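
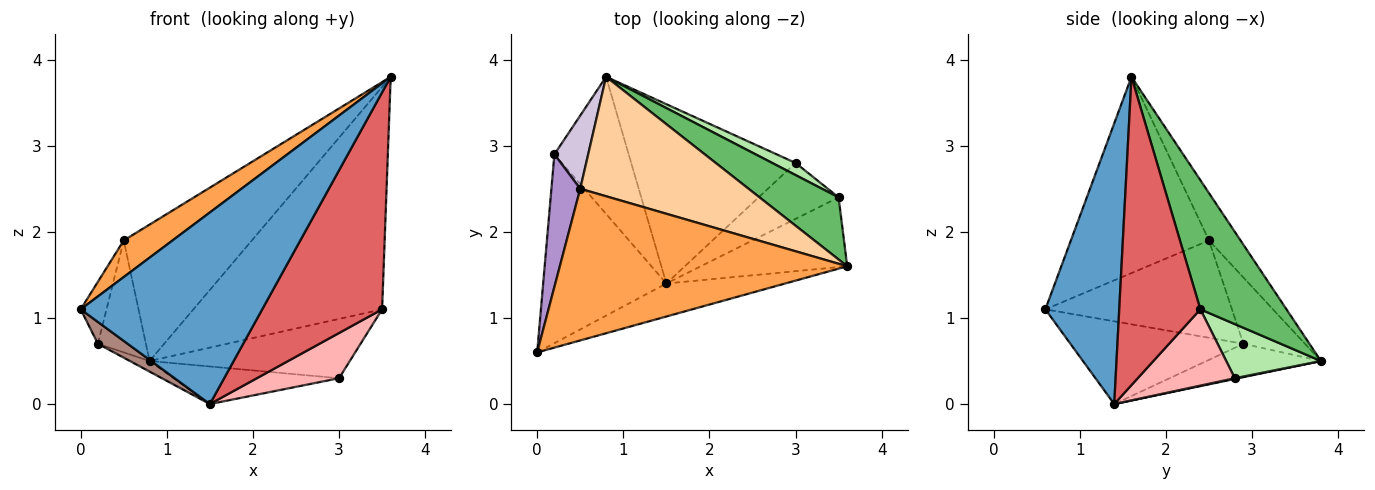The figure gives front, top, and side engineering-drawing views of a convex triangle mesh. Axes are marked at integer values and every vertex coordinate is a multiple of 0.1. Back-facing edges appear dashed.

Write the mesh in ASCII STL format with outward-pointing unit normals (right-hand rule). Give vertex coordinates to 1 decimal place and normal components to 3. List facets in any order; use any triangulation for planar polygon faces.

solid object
 facet normal 0.372 -0.915 -0.158
  outer loop
   vertex 1.5 1.4 0.0
   vertex 3.6 1.6 3.8
   vertex 0.0 0.6 1.1
  endloop
 endfacet
 facet normal 0.004 0.205 -0.979
  outer loop
   vertex 3.0 2.8 0.3
   vertex 1.5 1.4 0.0
   vertex 0.8 3.8 0.5
  endloop
 endfacet
 facet normal -0.553 -0.195 0.810
  outer loop
   vertex 0.5 2.5 1.9
   vertex 0.0 0.6 1.1
   vertex 3.6 1.6 3.8
  endloop
 endfacet
 facet normal -0.182 0.740 0.648
  outer loop
   vertex 0.5 2.5 1.9
   vertex 3.6 1.6 3.8
   vertex 0.8 3.8 0.5
  endloop
 endfacet
 facet normal 0.402 0.882 0.246
  outer loop
   vertex 3.5 2.4 1.1
   vertex 0.8 3.8 0.5
   vertex 3.6 1.6 3.8
  endloop
 endfacet
 facet normal 0.421 0.889 0.182
  outer loop
   vertex 3.5 2.4 1.1
   vertex 3.0 2.8 0.3
   vertex 0.8 3.8 0.5
  endloop
 endfacet
 facet normal 0.542 -0.800 -0.257
  outer loop
   vertex 3.5 2.4 1.1
   vertex 3.6 1.6 3.8
   vertex 1.5 1.4 0.0
  endloop
 endfacet
 facet normal 0.596 -0.505 -0.625
  outer loop
   vertex 3.5 2.4 1.1
   vertex 1.5 1.4 0.0
   vertex 3.0 2.8 0.3
  endloop
 endfacet
 facet normal -0.950 0.132 0.281
  outer loop
   vertex 0.2 2.9 0.7
   vertex 0.0 0.6 1.1
   vertex 0.5 2.5 1.9
  endloop
 endfacet
 facet normal -0.732 0.571 0.373
  outer loop
   vertex 0.2 2.9 0.7
   vertex 0.5 2.5 1.9
   vertex 0.8 3.8 0.5
  endloop
 endfacet
 facet normal -0.555 -0.095 -0.826
  outer loop
   vertex 0.2 2.9 0.7
   vertex 1.5 1.4 0.0
   vertex 0.0 0.6 1.1
  endloop
 endfacet
 facet normal -0.409 0.070 -0.910
  outer loop
   vertex 0.2 2.9 0.7
   vertex 0.8 3.8 0.5
   vertex 1.5 1.4 0.0
  endloop
 endfacet
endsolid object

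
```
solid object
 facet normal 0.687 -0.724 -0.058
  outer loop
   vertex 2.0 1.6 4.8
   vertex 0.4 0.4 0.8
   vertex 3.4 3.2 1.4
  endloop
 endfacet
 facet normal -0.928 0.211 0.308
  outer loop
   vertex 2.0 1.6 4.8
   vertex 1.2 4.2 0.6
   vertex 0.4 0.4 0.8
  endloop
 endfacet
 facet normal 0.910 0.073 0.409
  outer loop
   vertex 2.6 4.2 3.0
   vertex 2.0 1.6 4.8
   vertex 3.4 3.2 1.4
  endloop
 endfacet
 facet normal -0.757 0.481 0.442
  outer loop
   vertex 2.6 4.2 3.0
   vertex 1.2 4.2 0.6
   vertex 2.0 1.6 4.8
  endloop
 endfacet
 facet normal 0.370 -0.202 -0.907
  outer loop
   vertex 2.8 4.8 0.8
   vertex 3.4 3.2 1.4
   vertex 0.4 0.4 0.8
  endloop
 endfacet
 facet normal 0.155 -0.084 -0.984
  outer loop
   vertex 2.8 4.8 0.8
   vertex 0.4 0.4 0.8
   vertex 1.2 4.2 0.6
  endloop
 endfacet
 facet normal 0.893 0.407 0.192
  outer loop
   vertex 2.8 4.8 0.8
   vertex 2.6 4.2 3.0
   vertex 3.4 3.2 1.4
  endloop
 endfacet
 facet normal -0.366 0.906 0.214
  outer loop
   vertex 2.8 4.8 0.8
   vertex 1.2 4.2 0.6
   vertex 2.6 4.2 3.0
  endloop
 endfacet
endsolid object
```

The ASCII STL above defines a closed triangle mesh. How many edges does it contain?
12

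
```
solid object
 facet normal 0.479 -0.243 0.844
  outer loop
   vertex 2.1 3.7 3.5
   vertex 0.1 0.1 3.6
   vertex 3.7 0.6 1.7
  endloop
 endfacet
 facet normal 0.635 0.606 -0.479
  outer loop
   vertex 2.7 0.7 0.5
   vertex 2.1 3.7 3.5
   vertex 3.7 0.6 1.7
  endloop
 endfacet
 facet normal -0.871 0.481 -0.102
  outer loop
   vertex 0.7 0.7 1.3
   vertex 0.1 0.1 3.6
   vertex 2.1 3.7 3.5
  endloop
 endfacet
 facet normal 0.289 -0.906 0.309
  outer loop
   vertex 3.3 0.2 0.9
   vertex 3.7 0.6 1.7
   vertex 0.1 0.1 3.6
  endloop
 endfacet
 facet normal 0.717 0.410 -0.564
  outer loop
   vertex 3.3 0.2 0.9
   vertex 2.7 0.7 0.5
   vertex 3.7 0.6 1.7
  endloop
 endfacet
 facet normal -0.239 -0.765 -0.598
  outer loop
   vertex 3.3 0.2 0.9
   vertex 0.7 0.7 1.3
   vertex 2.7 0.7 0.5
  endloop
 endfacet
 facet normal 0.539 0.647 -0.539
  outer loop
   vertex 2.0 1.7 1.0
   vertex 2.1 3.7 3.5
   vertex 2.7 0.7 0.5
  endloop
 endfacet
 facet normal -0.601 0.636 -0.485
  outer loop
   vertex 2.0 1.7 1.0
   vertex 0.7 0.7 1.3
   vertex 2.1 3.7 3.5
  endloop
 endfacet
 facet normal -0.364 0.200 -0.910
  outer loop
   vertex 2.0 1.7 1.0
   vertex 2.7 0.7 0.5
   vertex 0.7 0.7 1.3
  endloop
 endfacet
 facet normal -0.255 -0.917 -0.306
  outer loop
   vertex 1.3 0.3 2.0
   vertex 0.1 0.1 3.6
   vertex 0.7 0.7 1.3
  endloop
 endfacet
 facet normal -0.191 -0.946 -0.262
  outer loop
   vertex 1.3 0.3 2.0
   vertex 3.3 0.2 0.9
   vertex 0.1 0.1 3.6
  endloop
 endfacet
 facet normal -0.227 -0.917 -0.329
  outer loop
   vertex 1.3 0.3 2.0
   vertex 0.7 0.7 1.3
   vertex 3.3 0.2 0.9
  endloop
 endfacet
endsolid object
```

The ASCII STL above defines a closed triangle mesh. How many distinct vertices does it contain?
8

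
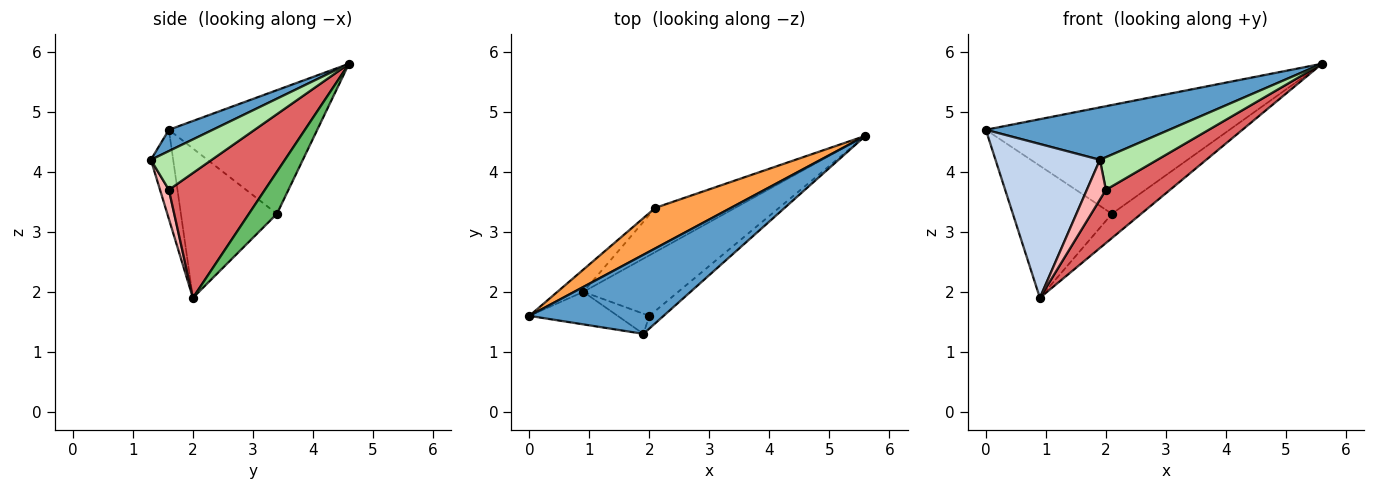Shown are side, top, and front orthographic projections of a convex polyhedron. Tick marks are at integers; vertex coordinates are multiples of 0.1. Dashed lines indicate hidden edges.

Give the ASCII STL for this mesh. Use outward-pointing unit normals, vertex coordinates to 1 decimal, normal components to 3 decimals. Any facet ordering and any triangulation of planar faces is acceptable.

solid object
 facet normal 0.131 -0.548 0.826
  outer loop
   vertex 1.9 1.3 4.2
   vertex 5.6 4.6 5.8
   vertex 0.0 1.6 4.7
  endloop
 endfacet
 facet normal -0.205 -0.958 -0.203
  outer loop
   vertex 0.9 2.0 1.9
   vertex 1.9 1.3 4.2
   vertex 0.0 1.6 4.7
  endloop
 endfacet
 facet normal -0.496 0.814 0.303
  outer loop
   vertex 2.1 3.4 3.3
   vertex 0.0 1.6 4.7
   vertex 5.6 4.6 5.8
  endloop
 endfacet
 facet normal -0.691 0.713 -0.120
  outer loop
   vertex 2.1 3.4 3.3
   vertex 0.9 2.0 1.9
   vertex 0.0 1.6 4.7
  endloop
 endfacet
 facet normal 0.419 0.437 -0.796
  outer loop
   vertex 2.1 3.4 3.3
   vertex 5.6 4.6 5.8
   vertex 0.9 2.0 1.9
  endloop
 endfacet
 facet normal 0.703 -0.663 -0.257
  outer loop
   vertex 2.0 1.6 3.7
   vertex 5.6 4.6 5.8
   vertex 1.9 1.3 4.2
  endloop
 endfacet
 facet normal 0.703 -0.470 -0.534
  outer loop
   vertex 2.0 1.6 3.7
   vertex 0.9 2.0 1.9
   vertex 5.6 4.6 5.8
  endloop
 endfacet
 facet normal 0.384 -0.824 -0.417
  outer loop
   vertex 2.0 1.6 3.7
   vertex 1.9 1.3 4.2
   vertex 0.9 2.0 1.9
  endloop
 endfacet
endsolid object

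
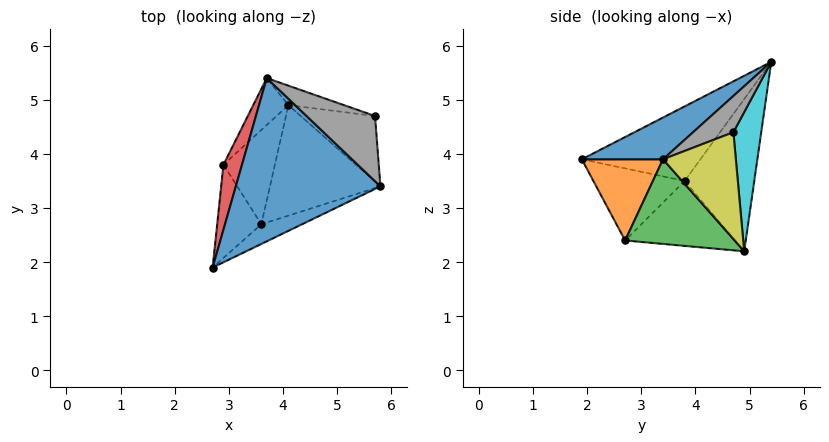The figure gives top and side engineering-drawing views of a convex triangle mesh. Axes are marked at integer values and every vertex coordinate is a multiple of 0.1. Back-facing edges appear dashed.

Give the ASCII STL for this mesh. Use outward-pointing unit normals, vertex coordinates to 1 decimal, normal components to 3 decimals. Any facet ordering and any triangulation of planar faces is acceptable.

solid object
 facet normal 0.241 -0.497 0.833
  outer loop
   vertex 3.7 5.4 5.7
   vertex 2.7 1.9 3.9
   vertex 5.8 3.4 3.9
  endloop
 endfacet
 facet normal 0.425 -0.879 -0.214
  outer loop
   vertex 3.6 2.7 2.4
   vertex 5.8 3.4 3.9
   vertex 2.7 1.9 3.9
  endloop
 endfacet
 facet normal 0.595 -0.206 -0.777
  outer loop
   vertex 3.6 2.7 2.4
   vertex 4.1 4.9 2.2
   vertex 5.8 3.4 3.9
  endloop
 endfacet
 facet normal -0.959 0.151 0.239
  outer loop
   vertex 2.9 3.8 3.5
   vertex 2.7 1.9 3.9
   vertex 3.7 5.4 5.7
  endloop
 endfacet
 facet normal -0.762 0.623 -0.176
  outer loop
   vertex 2.9 3.8 3.5
   vertex 3.7 5.4 5.7
   vertex 4.1 4.9 2.2
  endloop
 endfacet
 facet normal -0.853 -0.020 -0.522
  outer loop
   vertex 2.9 3.8 3.5
   vertex 3.6 2.7 2.4
   vertex 2.7 1.9 3.9
  endloop
 endfacet
 facet normal -0.778 0.121 -0.616
  outer loop
   vertex 2.9 3.8 3.5
   vertex 4.1 4.9 2.2
   vertex 3.6 2.7 2.4
  endloop
 endfacet
 facet normal 0.448 -0.291 0.846
  outer loop
   vertex 5.7 4.7 4.4
   vertex 3.7 5.4 5.7
   vertex 5.8 3.4 3.9
  endloop
 endfacet
 facet normal 0.790 0.272 -0.550
  outer loop
   vertex 5.7 4.7 4.4
   vertex 5.8 3.4 3.9
   vertex 4.1 4.9 2.2
  endloop
 endfacet
 facet normal 0.266 0.958 -0.106
  outer loop
   vertex 5.7 4.7 4.4
   vertex 4.1 4.9 2.2
   vertex 3.7 5.4 5.7
  endloop
 endfacet
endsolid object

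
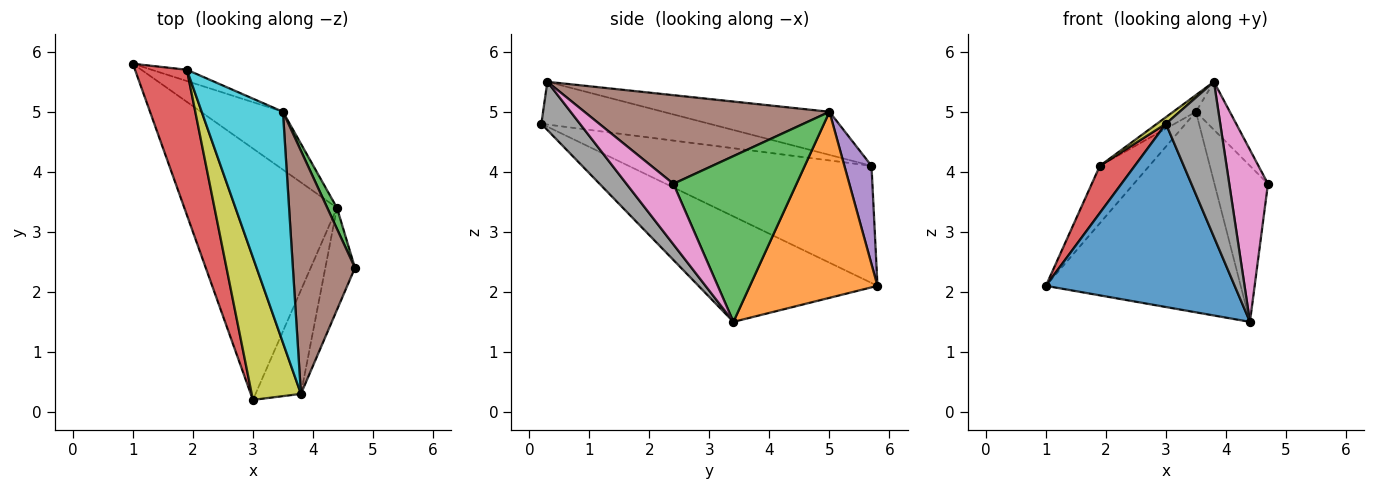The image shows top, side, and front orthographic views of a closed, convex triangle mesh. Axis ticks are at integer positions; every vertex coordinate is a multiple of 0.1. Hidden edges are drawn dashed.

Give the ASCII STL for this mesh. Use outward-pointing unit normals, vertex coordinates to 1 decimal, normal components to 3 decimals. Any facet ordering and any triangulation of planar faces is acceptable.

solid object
 facet normal -0.488 -0.514 -0.706
  outer loop
   vertex 4.4 3.4 1.5
   vertex 3.0 0.2 4.8
   vertex 1.0 5.8 2.1
  endloop
 endfacet
 facet normal 0.533 0.813 -0.235
  outer loop
   vertex 3.5 5.0 5.0
   vertex 4.4 3.4 1.5
   vertex 1.0 5.8 2.1
  endloop
 endfacet
 facet normal 0.916 0.398 0.054
  outer loop
   vertex 3.5 5.0 5.0
   vertex 4.7 2.4 3.8
   vertex 4.4 3.4 1.5
  endloop
 endfacet
 facet normal -0.907 -0.130 0.401
  outer loop
   vertex 1.9 5.7 4.1
   vertex 1.0 5.8 2.1
   vertex 3.0 0.2 4.8
  endloop
 endfacet
 facet normal 0.474 0.864 -0.170
  outer loop
   vertex 1.9 5.7 4.1
   vertex 3.5 5.0 5.0
   vertex 1.0 5.8 2.1
  endloop
 endfacet
 facet normal 0.814 0.113 0.570
  outer loop
   vertex 3.8 0.3 5.5
   vertex 4.7 2.4 3.8
   vertex 3.5 5.0 5.0
  endloop
 endfacet
 facet normal 0.722 -0.595 -0.353
  outer loop
   vertex 3.8 0.3 5.5
   vertex 4.4 3.4 1.5
   vertex 4.7 2.4 3.8
  endloop
 endfacet
 facet normal 0.508 -0.716 -0.479
  outer loop
   vertex 3.8 0.3 5.5
   vertex 3.0 0.2 4.8
   vertex 4.4 3.4 1.5
  endloop
 endfacet
 facet normal -0.656 -0.035 0.754
  outer loop
   vertex 3.8 0.3 5.5
   vertex 1.9 5.7 4.1
   vertex 3.0 0.2 4.8
  endloop
 endfacet
 facet normal -0.468 0.064 0.881
  outer loop
   vertex 3.8 0.3 5.5
   vertex 3.5 5.0 5.0
   vertex 1.9 5.7 4.1
  endloop
 endfacet
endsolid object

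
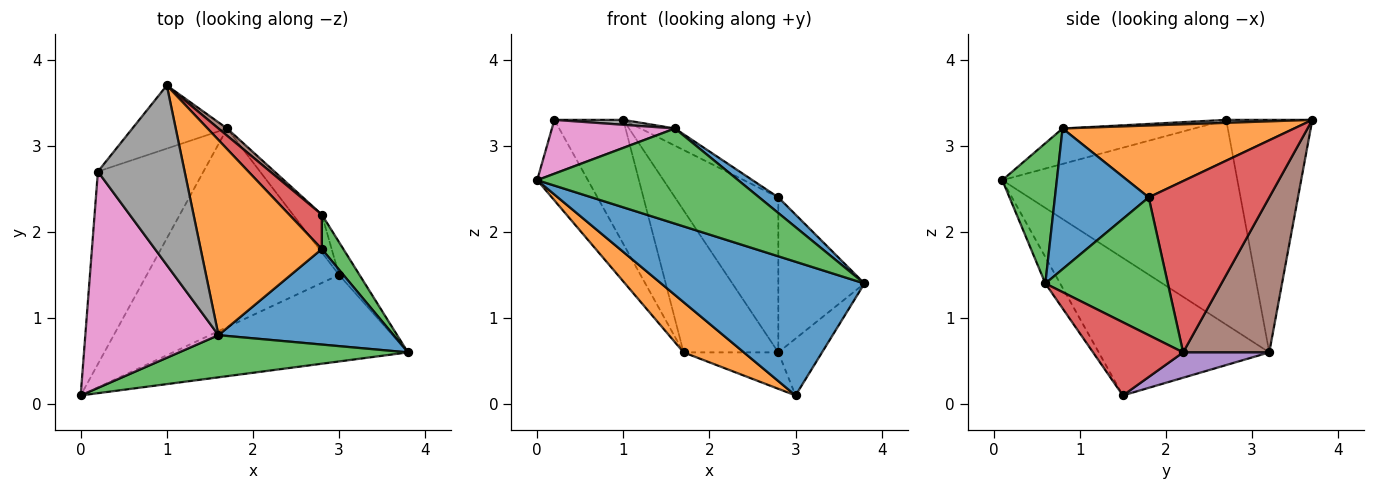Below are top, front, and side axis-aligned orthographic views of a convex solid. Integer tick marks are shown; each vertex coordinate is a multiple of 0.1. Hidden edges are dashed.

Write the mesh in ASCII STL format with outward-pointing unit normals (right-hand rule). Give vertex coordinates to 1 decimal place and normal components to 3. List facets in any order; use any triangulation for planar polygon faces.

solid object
 facet normal -0.061 -0.838 -0.542
  outer loop
   vertex 3.0 1.5 0.1
   vertex 3.8 0.6 1.4
   vertex 0.0 0.1 2.6
  endloop
 endfacet
 facet normal -0.570 -0.201 -0.797
  outer loop
   vertex 1.7 3.2 0.6
   vertex 3.0 1.5 0.1
   vertex 0.0 0.1 2.6
  endloop
 endfacet
 facet normal 0.241 -0.887 0.393
  outer loop
   vertex 1.6 0.8 3.2
   vertex 0.0 0.1 2.6
   vertex 3.8 0.6 1.4
  endloop
 endfacet
 facet normal 0.873 0.423 -0.244
  outer loop
   vertex 2.8 2.2 0.6
   vertex 3.8 0.6 1.4
   vertex 3.0 1.5 0.1
  endloop
 endfacet
 facet normal 0.534 0.587 -0.609
  outer loop
   vertex 2.8 2.2 0.6
   vertex 3.0 1.5 0.1
   vertex 1.7 3.2 0.6
  endloop
 endfacet
 facet normal 0.672 0.739 0.037
  outer loop
   vertex 2.8 2.2 0.6
   vertex 1.7 3.2 0.6
   vertex 1.0 3.7 3.3
  endloop
 endfacet
 facet normal -0.250 -0.234 0.940
  outer loop
   vertex 0.2 2.7 3.3
   vertex 0.0 0.1 2.6
   vertex 1.6 0.8 3.2
  endloop
 endfacet
 facet normal 0.034 -0.027 0.999
  outer loop
   vertex 0.2 2.7 3.3
   vertex 1.6 0.8 3.2
   vertex 1.0 3.7 3.3
  endloop
 endfacet
 facet normal -0.873 0.188 -0.450
  outer loop
   vertex 0.2 2.7 3.3
   vertex 1.7 3.2 0.6
   vertex 0.0 0.1 2.6
  endloop
 endfacet
 facet normal -0.744 0.595 -0.303
  outer loop
   vertex 0.2 2.7 3.3
   vertex 1.0 3.7 3.3
   vertex 1.7 3.2 0.6
  endloop
 endfacet
 facet normal 0.621 -0.127 0.773
  outer loop
   vertex 2.8 1.8 2.4
   vertex 1.6 0.8 3.2
   vertex 3.8 0.6 1.4
  endloop
 endfacet
 facet normal 0.509 0.076 0.858
  outer loop
   vertex 2.8 1.8 2.4
   vertex 1.0 3.7 3.3
   vertex 1.6 0.8 3.2
  endloop
 endfacet
 facet normal 0.811 0.571 0.127
  outer loop
   vertex 2.8 1.8 2.4
   vertex 3.8 0.6 1.4
   vertex 2.8 2.2 0.6
  endloop
 endfacet
 facet normal 0.751 0.644 0.143
  outer loop
   vertex 2.8 1.8 2.4
   vertex 2.8 2.2 0.6
   vertex 1.0 3.7 3.3
  endloop
 endfacet
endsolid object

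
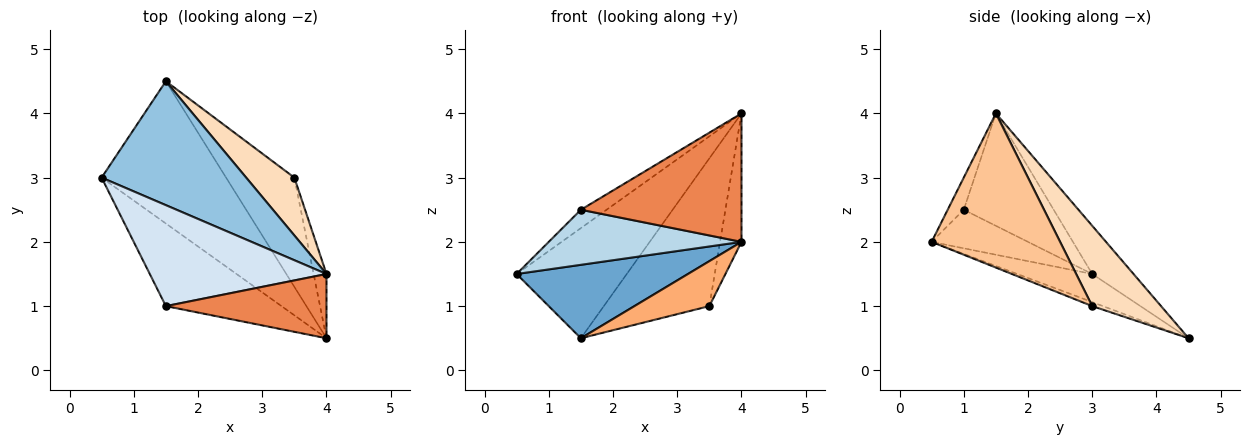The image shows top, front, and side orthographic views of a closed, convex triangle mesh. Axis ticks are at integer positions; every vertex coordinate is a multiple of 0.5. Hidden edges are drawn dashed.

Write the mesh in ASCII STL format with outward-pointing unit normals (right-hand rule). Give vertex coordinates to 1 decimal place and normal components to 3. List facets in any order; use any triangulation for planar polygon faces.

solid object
 facet normal -0.197 -0.450 -0.871
  outer loop
   vertex 1.5 4.5 0.5
   vertex 4.0 0.5 2.0
   vertex 0.5 3.0 1.5
  endloop
 endfacet
 facet normal -0.242 0.645 0.725
  outer loop
   vertex 4.0 1.5 4.0
   vertex 1.5 4.5 0.5
   vertex 0.5 3.0 1.5
  endloop
 endfacet
 facet normal -0.267 -0.535 -0.802
  outer loop
   vertex 1.5 1.0 2.5
   vertex 0.5 3.0 1.5
   vertex 4.0 0.5 2.0
  endloop
 endfacet
 facet normal -0.531 0.152 0.834
  outer loop
   vertex 1.5 1.0 2.5
   vertex 4.0 1.5 4.0
   vertex 0.5 3.0 1.5
  endloop
 endfacet
 facet normal -0.089 -0.891 0.445
  outer loop
   vertex 1.5 1.0 2.5
   vertex 4.0 0.5 2.0
   vertex 4.0 1.5 4.0
  endloop
 endfacet
 facet normal -0.054 -0.380 -0.923
  outer loop
   vertex 3.5 3.0 1.0
   vertex 4.0 0.5 2.0
   vertex 1.5 4.5 0.5
  endloop
 endfacet
 facet normal 0.983 0.164 -0.082
  outer loop
   vertex 3.5 3.0 1.0
   vertex 4.0 1.5 4.0
   vertex 4.0 0.5 2.0
  endloop
 endfacet
 facet normal 0.519 0.796 0.311
  outer loop
   vertex 3.5 3.0 1.0
   vertex 1.5 4.5 0.5
   vertex 4.0 1.5 4.0
  endloop
 endfacet
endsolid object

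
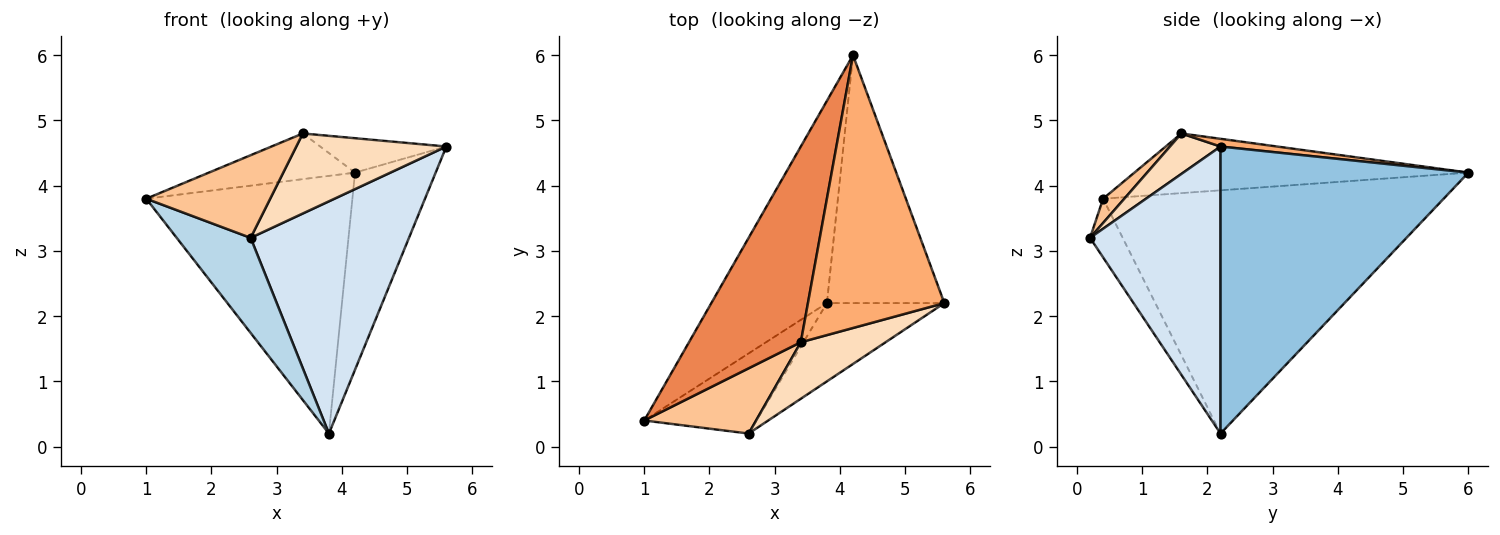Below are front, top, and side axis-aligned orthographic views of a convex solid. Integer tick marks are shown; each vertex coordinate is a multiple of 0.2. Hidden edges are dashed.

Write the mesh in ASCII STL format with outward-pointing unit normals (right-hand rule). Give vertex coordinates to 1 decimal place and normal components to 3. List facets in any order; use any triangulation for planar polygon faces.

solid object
 facet normal -0.793 0.480 -0.377
  outer loop
   vertex 3.8 2.2 0.2
   vertex 1.0 0.4 3.8
   vertex 4.2 6.0 4.2
  endloop
 endfacet
 facet normal 0.886 0.288 -0.363
  outer loop
   vertex 3.8 2.2 0.2
   vertex 4.2 6.0 4.2
   vertex 5.6 2.2 4.6
  endloop
 endfacet
 facet normal -0.320 -0.724 -0.611
  outer loop
   vertex 2.6 0.2 3.2
   vertex 1.0 0.4 3.8
   vertex 3.8 2.2 0.2
  endloop
 endfacet
 facet normal 0.615 -0.747 -0.252
  outer loop
   vertex 2.6 0.2 3.2
   vertex 3.8 2.2 0.2
   vertex 5.6 2.2 4.6
  endloop
 endfacet
 facet normal -0.461 0.202 0.864
  outer loop
   vertex 3.4 1.6 4.8
   vertex 4.2 6.0 4.2
   vertex 1.0 0.4 3.8
  endloop
 endfacet
 facet normal 0.056 0.125 0.991
  outer loop
   vertex 3.4 1.6 4.8
   vertex 5.6 2.2 4.6
   vertex 4.2 6.0 4.2
  endloop
 endfacet
 facet normal 0.133 -0.778 0.614
  outer loop
   vertex 3.4 1.6 4.8
   vertex 1.0 0.4 3.8
   vertex 2.6 0.2 3.2
  endloop
 endfacet
 facet normal 0.265 -0.787 0.556
  outer loop
   vertex 3.4 1.6 4.8
   vertex 2.6 0.2 3.2
   vertex 5.6 2.2 4.6
  endloop
 endfacet
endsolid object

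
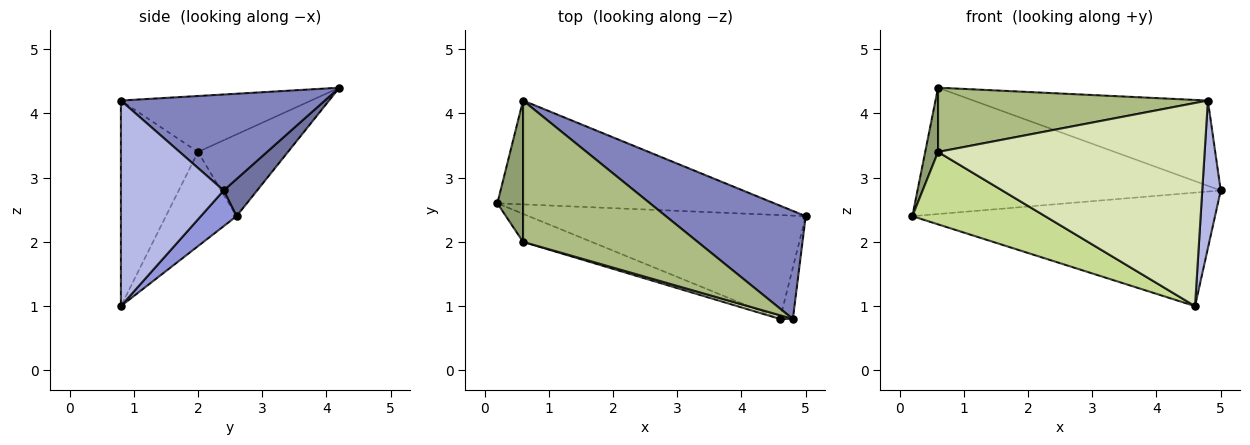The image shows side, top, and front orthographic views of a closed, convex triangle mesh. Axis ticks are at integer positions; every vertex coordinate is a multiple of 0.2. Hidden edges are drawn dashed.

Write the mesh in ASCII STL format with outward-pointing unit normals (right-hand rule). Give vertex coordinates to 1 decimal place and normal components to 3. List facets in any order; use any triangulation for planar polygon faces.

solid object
 facet normal 0.085 0.770 -0.633
  outer loop
   vertex 0.6 4.2 4.4
   vertex 5.0 2.4 2.8
   vertex 0.2 2.6 2.4
  endloop
 endfacet
 facet normal 0.474 0.545 0.691
  outer loop
   vertex 4.8 0.8 4.2
   vertex 5.0 2.4 2.8
   vertex 0.6 4.2 4.4
  endloop
 endfacet
 facet normal 0.087 0.735 -0.673
  outer loop
   vertex 4.6 0.8 1.0
   vertex 0.2 2.6 2.4
   vertex 5.0 2.4 2.8
  endloop
 endfacet
 facet normal 0.982 -0.177 -0.061
  outer loop
   vertex 4.6 0.8 1.0
   vertex 5.0 2.4 2.8
   vertex 4.8 0.8 4.2
  endloop
 endfacet
 facet normal -0.945 -0.135 0.297
  outer loop
   vertex 0.6 2.0 3.4
   vertex 0.6 4.2 4.4
   vertex 0.2 2.6 2.4
  endloop
 endfacet
 facet normal -0.280 -0.397 0.874
  outer loop
   vertex 0.6 2.0 3.4
   vertex 4.8 0.8 4.2
   vertex 0.6 4.2 4.4
  endloop
 endfacet
 facet normal -0.445 -0.835 -0.323
  outer loop
   vertex 0.6 2.0 3.4
   vertex 0.2 2.6 2.4
   vertex 4.6 0.8 1.0
  endloop
 endfacet
 facet normal -0.278 -0.961 0.017
  outer loop
   vertex 0.6 2.0 3.4
   vertex 4.6 0.8 1.0
   vertex 4.8 0.8 4.2
  endloop
 endfacet
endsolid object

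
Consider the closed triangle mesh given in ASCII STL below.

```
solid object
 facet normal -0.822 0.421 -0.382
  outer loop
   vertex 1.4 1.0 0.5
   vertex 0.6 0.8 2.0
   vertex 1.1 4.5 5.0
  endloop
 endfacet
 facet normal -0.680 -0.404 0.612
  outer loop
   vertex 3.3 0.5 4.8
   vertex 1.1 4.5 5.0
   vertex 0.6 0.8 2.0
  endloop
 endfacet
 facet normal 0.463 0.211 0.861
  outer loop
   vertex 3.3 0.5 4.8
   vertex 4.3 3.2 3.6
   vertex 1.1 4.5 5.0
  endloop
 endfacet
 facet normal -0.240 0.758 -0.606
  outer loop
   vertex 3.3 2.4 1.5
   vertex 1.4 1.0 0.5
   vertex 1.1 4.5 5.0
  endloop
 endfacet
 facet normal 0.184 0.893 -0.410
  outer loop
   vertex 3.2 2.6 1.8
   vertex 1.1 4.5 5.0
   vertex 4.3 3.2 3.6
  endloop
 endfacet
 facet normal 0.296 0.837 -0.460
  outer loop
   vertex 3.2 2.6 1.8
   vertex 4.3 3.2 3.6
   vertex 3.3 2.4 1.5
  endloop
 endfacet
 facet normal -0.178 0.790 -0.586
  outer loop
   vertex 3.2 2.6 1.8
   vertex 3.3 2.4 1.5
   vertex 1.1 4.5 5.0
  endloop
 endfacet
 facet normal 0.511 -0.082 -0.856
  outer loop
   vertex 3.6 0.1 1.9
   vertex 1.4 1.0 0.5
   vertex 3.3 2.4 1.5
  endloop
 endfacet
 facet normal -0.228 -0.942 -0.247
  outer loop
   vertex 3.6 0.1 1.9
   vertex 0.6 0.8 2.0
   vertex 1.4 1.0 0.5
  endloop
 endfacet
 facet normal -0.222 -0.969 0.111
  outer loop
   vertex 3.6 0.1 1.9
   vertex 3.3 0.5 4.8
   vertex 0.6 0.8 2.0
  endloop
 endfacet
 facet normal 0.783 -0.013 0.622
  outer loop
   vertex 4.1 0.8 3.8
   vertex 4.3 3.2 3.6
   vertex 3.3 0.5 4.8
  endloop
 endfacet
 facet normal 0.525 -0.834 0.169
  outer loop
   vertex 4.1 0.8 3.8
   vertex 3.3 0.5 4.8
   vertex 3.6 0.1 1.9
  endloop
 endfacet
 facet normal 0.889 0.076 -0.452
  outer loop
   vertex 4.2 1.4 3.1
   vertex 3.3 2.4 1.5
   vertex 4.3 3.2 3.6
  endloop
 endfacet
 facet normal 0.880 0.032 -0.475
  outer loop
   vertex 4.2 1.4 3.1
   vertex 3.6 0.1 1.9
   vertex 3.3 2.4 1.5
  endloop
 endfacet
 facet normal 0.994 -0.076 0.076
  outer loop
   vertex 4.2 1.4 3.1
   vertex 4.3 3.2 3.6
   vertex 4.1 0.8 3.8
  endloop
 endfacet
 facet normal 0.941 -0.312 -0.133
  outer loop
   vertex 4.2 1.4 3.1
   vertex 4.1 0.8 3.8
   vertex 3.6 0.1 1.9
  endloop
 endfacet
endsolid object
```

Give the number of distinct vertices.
10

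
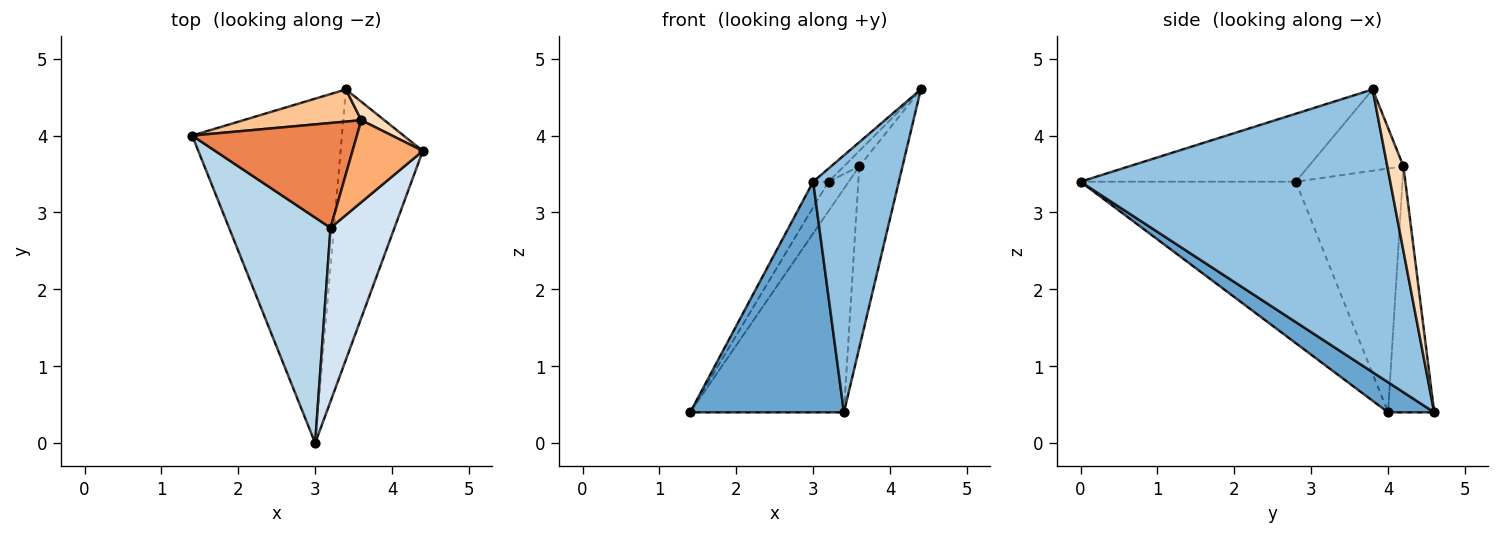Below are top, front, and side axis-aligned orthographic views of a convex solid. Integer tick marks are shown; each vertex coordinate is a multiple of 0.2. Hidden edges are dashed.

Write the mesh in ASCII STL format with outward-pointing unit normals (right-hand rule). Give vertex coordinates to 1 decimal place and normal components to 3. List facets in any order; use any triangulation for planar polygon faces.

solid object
 facet normal 0.165 -0.549 -0.820
  outer loop
   vertex 3.4 4.6 0.4
   vertex 3.0 0.0 3.4
   vertex 1.4 4.0 0.4
  endloop
 endfacet
 facet normal 0.928 -0.257 -0.270
  outer loop
   vertex 3.4 4.6 0.4
   vertex 4.4 3.8 4.6
   vertex 3.0 0.0 3.4
  endloop
 endfacet
 facet normal -0.845 0.060 0.531
  outer loop
   vertex 3.2 2.8 3.4
   vertex 1.4 4.0 0.4
   vertex 3.0 0.0 3.4
  endloop
 endfacet
 facet normal -0.727 0.052 0.684
  outer loop
   vertex 3.2 2.8 3.4
   vertex 3.0 0.0 3.4
   vertex 4.4 3.8 4.6
  endloop
 endfacet
 facet normal -0.819 0.155 0.553
  outer loop
   vertex 3.6 4.2 3.6
   vertex 1.4 4.0 0.4
   vertex 3.2 2.8 3.4
  endloop
 endfacet
 facet normal -0.751 0.122 0.649
  outer loop
   vertex 3.6 4.2 3.6
   vertex 3.2 2.8 3.4
   vertex 4.4 3.8 4.6
  endloop
 endfacet
 facet normal -0.285 0.949 0.136
  outer loop
   vertex 3.6 4.2 3.6
   vertex 3.4 4.6 0.4
   vertex 1.4 4.0 0.4
  endloop
 endfacet
 facet normal 0.348 0.933 0.095
  outer loop
   vertex 3.6 4.2 3.6
   vertex 4.4 3.8 4.6
   vertex 3.4 4.6 0.4
  endloop
 endfacet
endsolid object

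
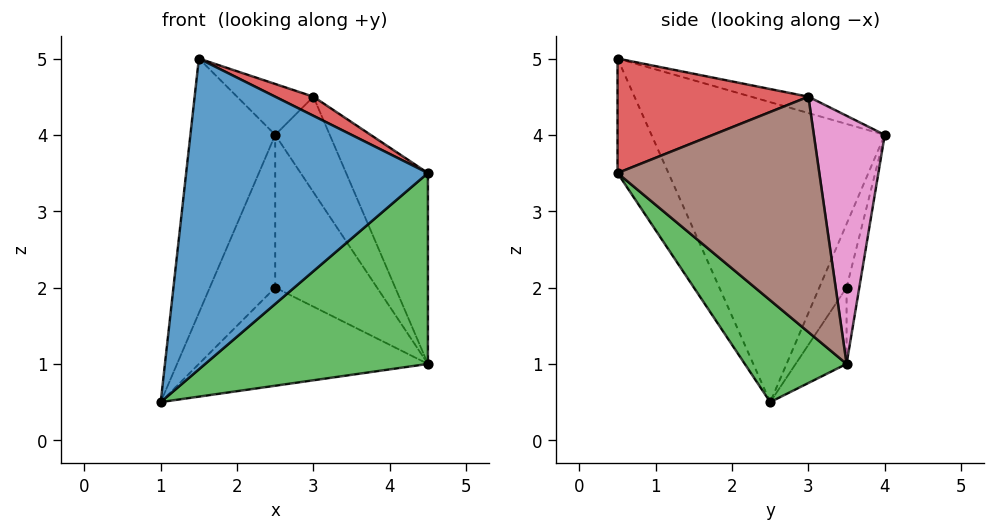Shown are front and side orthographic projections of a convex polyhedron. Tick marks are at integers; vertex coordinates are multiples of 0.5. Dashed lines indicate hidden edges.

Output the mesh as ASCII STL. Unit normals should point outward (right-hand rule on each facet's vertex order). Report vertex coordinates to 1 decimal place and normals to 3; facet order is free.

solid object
 facet normal -0.190 -0.905 -0.381
  outer loop
   vertex 1.5 0.5 5.0
   vertex 1.0 2.5 0.5
   vertex 4.5 0.5 3.5
  endloop
 endfacet
 facet normal -0.910 0.331 0.248
  outer loop
   vertex 1.5 0.5 5.0
   vertex 2.5 4.0 4.0
   vertex 1.0 2.5 0.5
  endloop
 endfacet
 facet normal 0.281 -0.614 -0.737
  outer loop
   vertex 4.5 3.5 1.0
   vertex 4.5 0.5 3.5
   vertex 1.0 2.5 0.5
  endloop
 endfacet
 facet normal 0.445 -0.089 0.891
  outer loop
   vertex 3.0 3.0 4.5
   vertex 1.5 0.5 5.0
   vertex 4.5 0.5 3.5
  endloop
 endfacet
 facet normal -0.248 0.331 0.910
  outer loop
   vertex 3.0 3.0 4.5
   vertex 2.5 4.0 4.0
   vertex 1.5 0.5 5.0
  endloop
 endfacet
 facet normal 0.845 0.343 0.411
  outer loop
   vertex 3.0 3.0 4.5
   vertex 4.5 0.5 3.5
   vertex 4.5 3.5 1.0
  endloop
 endfacet
 facet normal 0.729 0.561 0.393
  outer loop
   vertex 3.0 3.0 4.5
   vertex 4.5 3.5 1.0
   vertex 2.5 4.0 4.0
  endloop
 endfacet
 facet normal -0.375 0.899 -0.225
  outer loop
   vertex 2.5 3.5 2.0
   vertex 1.0 2.5 0.5
   vertex 2.5 4.0 4.0
  endloop
 endfacet
 facet normal -0.199 0.896 -0.398
  outer loop
   vertex 2.5 3.5 2.0
   vertex 4.5 3.5 1.0
   vertex 1.0 2.5 0.5
  endloop
 endfacet
 facet normal -0.120 0.963 -0.241
  outer loop
   vertex 2.5 3.5 2.0
   vertex 2.5 4.0 4.0
   vertex 4.5 3.5 1.0
  endloop
 endfacet
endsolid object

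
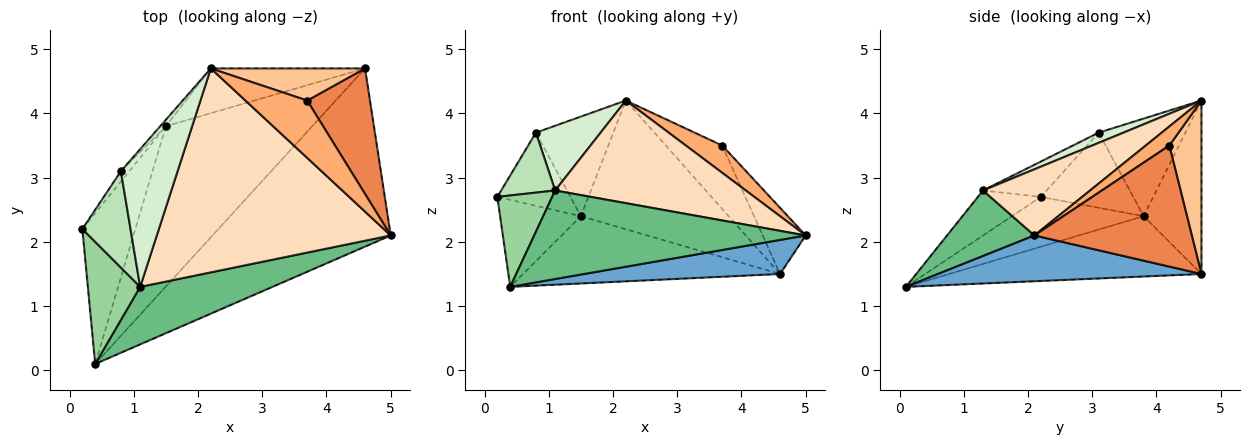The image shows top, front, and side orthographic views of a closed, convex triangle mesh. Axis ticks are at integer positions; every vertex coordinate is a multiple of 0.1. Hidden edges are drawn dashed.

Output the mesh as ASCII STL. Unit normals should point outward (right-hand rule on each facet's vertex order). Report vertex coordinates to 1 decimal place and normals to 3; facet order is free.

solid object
 facet normal 0.245 -0.182 -0.952
  outer loop
   vertex 0.4 0.1 1.3
   vertex 4.6 4.7 1.5
   vertex 5.0 2.1 2.1
  endloop
 endfacet
 facet normal -0.347 0.886 -0.308
  outer loop
   vertex 1.5 3.8 2.4
   vertex 2.2 4.7 4.2
   vertex 4.6 4.7 1.5
  endloop
 endfacet
 facet normal -0.632 0.387 -0.671
  outer loop
   vertex 1.5 3.8 2.4
   vertex 0.4 0.1 1.3
   vertex 0.2 2.2 2.7
  endloop
 endfacet
 facet normal -0.355 0.362 -0.862
  outer loop
   vertex 1.5 3.8 2.4
   vertex 4.6 4.7 1.5
   vertex 0.4 0.1 1.3
  endloop
 endfacet
 facet normal 0.863 0.236 0.447
  outer loop
   vertex 3.7 4.2 3.5
   vertex 5.0 2.1 2.1
   vertex 4.6 4.7 1.5
  endloop
 endfacet
 facet normal 0.268 -0.414 0.870
  outer loop
   vertex 3.7 4.2 3.5
   vertex 2.2 4.7 4.2
   vertex 5.0 2.1 2.1
  endloop
 endfacet
 facet normal 0.453 0.795 0.403
  outer loop
   vertex 3.7 4.2 3.5
   vertex 4.6 4.7 1.5
   vertex 2.2 4.7 4.2
  endloop
 endfacet
 facet normal 0.245 -0.436 0.866
  outer loop
   vertex 1.1 1.3 2.8
   vertex 5.0 2.1 2.1
   vertex 2.2 4.7 4.2
  endloop
 endfacet
 facet normal 0.260 -0.810 0.526
  outer loop
   vertex 1.1 1.3 2.8
   vertex 0.4 0.1 1.3
   vertex 5.0 2.1 2.1
  endloop
 endfacet
 facet normal -0.567 -0.494 0.659
  outer loop
   vertex 1.1 1.3 2.8
   vertex 0.2 2.2 2.7
   vertex 0.4 0.1 1.3
  endloop
 endfacet
 facet normal -0.529 -0.448 0.721
  outer loop
   vertex 0.8 3.1 3.7
   vertex 0.2 2.2 2.7
   vertex 1.1 1.3 2.8
  endloop
 endfacet
 facet normal 0.161 -0.420 0.893
  outer loop
   vertex 0.8 3.1 3.7
   vertex 1.1 1.3 2.8
   vertex 2.2 4.7 4.2
  endloop
 endfacet
 facet normal -0.781 0.618 -0.088
  outer loop
   vertex 0.8 3.1 3.7
   vertex 1.5 3.8 2.4
   vertex 0.2 2.2 2.7
  endloop
 endfacet
 facet normal -0.745 0.665 -0.043
  outer loop
   vertex 0.8 3.1 3.7
   vertex 2.2 4.7 4.2
   vertex 1.5 3.8 2.4
  endloop
 endfacet
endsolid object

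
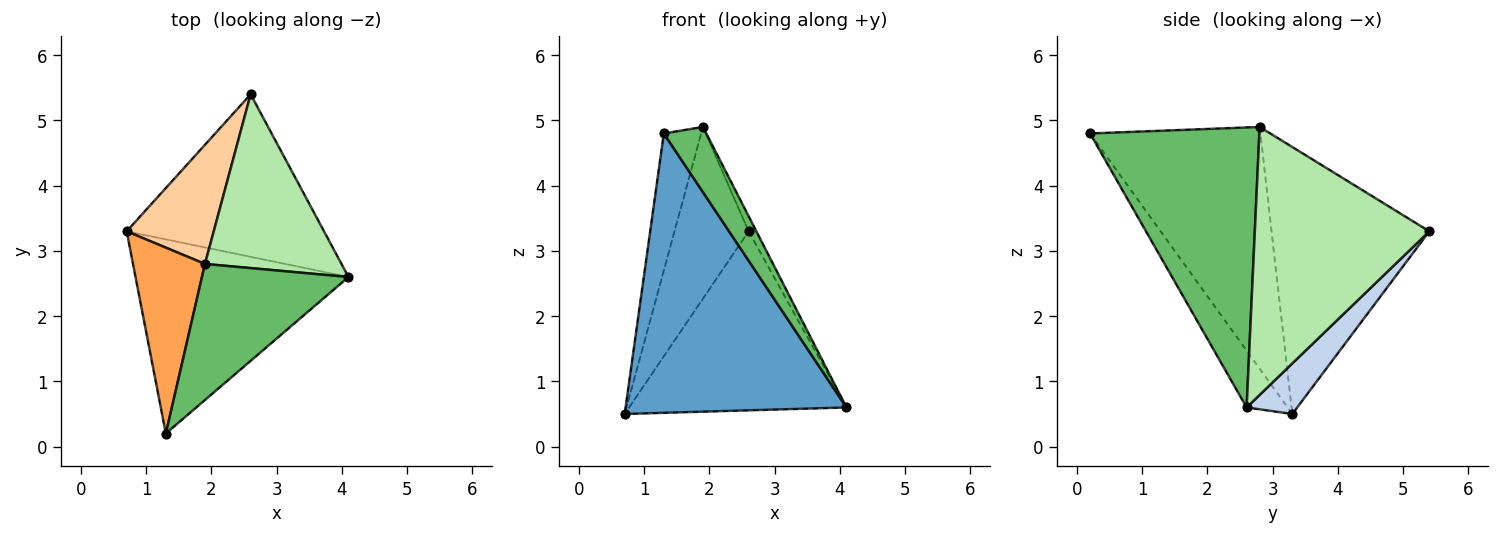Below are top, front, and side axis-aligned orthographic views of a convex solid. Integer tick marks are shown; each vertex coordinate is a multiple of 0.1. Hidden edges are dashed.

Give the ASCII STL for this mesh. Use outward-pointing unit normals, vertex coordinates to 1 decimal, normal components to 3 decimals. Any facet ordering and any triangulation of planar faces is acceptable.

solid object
 facet normal -0.151 -0.812 -0.564
  outer loop
   vertex 1.3 0.2 4.8
   vertex 0.7 3.3 0.5
   vertex 4.1 2.6 0.6
  endloop
 endfacet
 facet normal 0.170 0.730 -0.662
  outer loop
   vertex 2.6 5.4 3.3
   vertex 4.1 2.6 0.6
   vertex 0.7 3.3 0.5
  endloop
 endfacet
 facet normal -0.938 0.206 0.279
  outer loop
   vertex 1.9 2.8 4.9
   vertex 0.7 3.3 0.5
   vertex 1.3 0.2 4.8
  endloop
 endfacet
 facet normal -0.868 0.408 0.283
  outer loop
   vertex 1.9 2.8 4.9
   vertex 2.6 5.4 3.3
   vertex 0.7 3.3 0.5
  endloop
 endfacet
 facet normal 0.865 -0.217 0.453
  outer loop
   vertex 1.9 2.8 4.9
   vertex 1.3 0.2 4.8
   vertex 4.1 2.6 0.6
  endloop
 endfacet
 facet normal 0.890 0.039 0.454
  outer loop
   vertex 1.9 2.8 4.9
   vertex 4.1 2.6 0.6
   vertex 2.6 5.4 3.3
  endloop
 endfacet
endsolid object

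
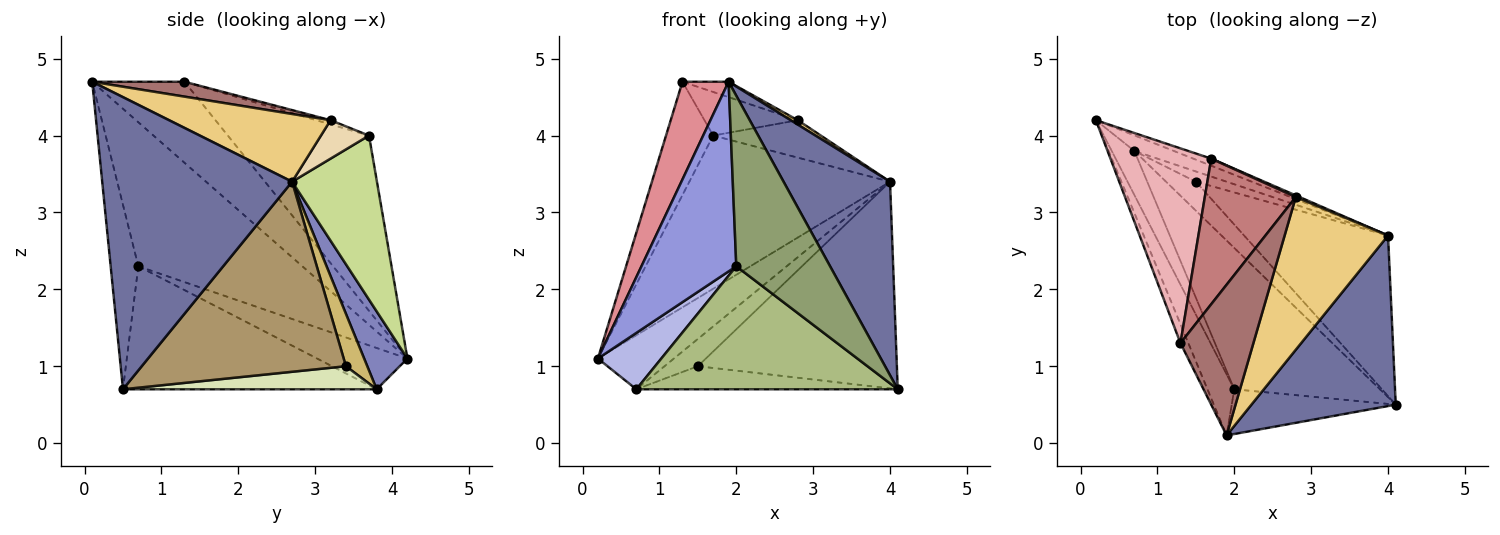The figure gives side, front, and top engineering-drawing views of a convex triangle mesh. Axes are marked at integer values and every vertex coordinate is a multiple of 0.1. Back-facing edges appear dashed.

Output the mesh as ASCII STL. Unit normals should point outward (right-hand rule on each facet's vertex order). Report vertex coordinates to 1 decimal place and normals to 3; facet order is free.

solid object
 facet normal 0.801 -0.449 0.396
  outer loop
   vertex 4.0 2.7 3.4
   vertex 1.9 0.1 4.7
   vertex 4.1 0.5 0.7
  endloop
 endfacet
 facet normal 0.480 0.843 -0.243
  outer loop
   vertex 4.0 2.7 3.4
   vertex 0.7 3.8 0.7
   vertex 0.2 4.2 1.1
  endloop
 endfacet
 facet normal -0.855 -0.494 -0.159
  outer loop
   vertex 2.0 0.7 2.3
   vertex 1.9 0.1 4.7
   vertex 0.2 4.2 1.1
  endloop
 endfacet
 facet normal -0.747 -0.524 -0.409
  outer loop
   vertex 2.0 0.7 2.3
   vertex 0.2 4.2 1.1
   vertex 0.7 3.8 0.7
  endloop
 endfacet
 facet normal -0.274 -0.930 -0.244
  outer loop
   vertex 2.0 0.7 2.3
   vertex 4.1 0.5 0.7
   vertex 1.9 0.1 4.7
  endloop
 endfacet
 facet normal -0.537 -0.554 -0.636
  outer loop
   vertex 2.0 0.7 2.3
   vertex 0.7 3.8 0.7
   vertex 4.1 0.5 0.7
  endloop
 endfacet
 facet normal 0.389 0.920 -0.043
  outer loop
   vertex 1.7 3.7 4.0
   vertex 4.0 2.7 3.4
   vertex 0.2 4.2 1.1
  endloop
 endfacet
 facet normal 0.518 0.533 -0.669
  outer loop
   vertex 1.5 3.4 1.0
   vertex 4.1 0.5 0.7
   vertex 0.7 3.8 0.7
  endloop
 endfacet
 facet normal 0.629 0.614 -0.477
  outer loop
   vertex 1.5 3.4 1.0
   vertex 4.0 2.7 3.4
   vertex 4.1 0.5 0.7
  endloop
 endfacet
 facet normal 0.514 0.803 -0.302
  outer loop
   vertex 1.5 3.4 1.0
   vertex 0.7 3.8 0.7
   vertex 4.0 2.7 3.4
  endloop
 endfacet
 facet normal 0.548 -0.024 0.836
  outer loop
   vertex 2.8 3.2 4.2
   vertex 1.9 0.1 4.7
   vertex 4.0 2.7 3.4
  endloop
 endfacet
 facet normal 0.407 0.912 0.041
  outer loop
   vertex 2.8 3.2 4.2
   vertex 4.0 2.7 3.4
   vertex 1.7 3.7 4.0
  endloop
 endfacet
 facet normal 0.199 0.099 0.975
  outer loop
   vertex 1.3 1.3 4.7
   vertex 1.9 0.1 4.7
   vertex 2.8 3.2 4.2
  endloop
 endfacet
 facet normal -0.044 0.286 0.957
  outer loop
   vertex 1.3 1.3 4.7
   vertex 2.8 3.2 4.2
   vertex 1.7 3.7 4.0
  endloop
 endfacet
 facet normal -0.891 -0.446 -0.087
  outer loop
   vertex 1.3 1.3 4.7
   vertex 0.2 4.2 1.1
   vertex 1.9 0.1 4.7
  endloop
 endfacet
 facet normal -0.833 0.278 0.479
  outer loop
   vertex 1.3 1.3 4.7
   vertex 1.7 3.7 4.0
   vertex 0.2 4.2 1.1
  endloop
 endfacet
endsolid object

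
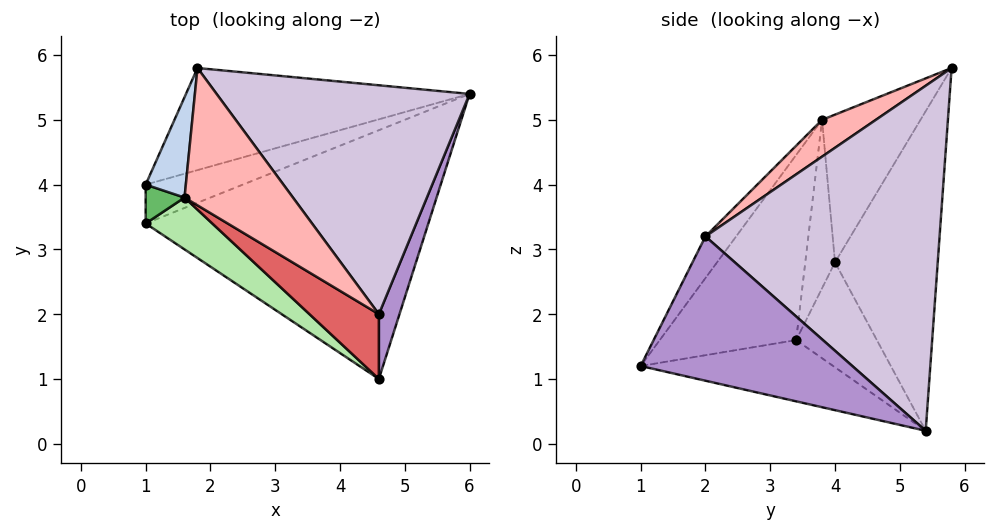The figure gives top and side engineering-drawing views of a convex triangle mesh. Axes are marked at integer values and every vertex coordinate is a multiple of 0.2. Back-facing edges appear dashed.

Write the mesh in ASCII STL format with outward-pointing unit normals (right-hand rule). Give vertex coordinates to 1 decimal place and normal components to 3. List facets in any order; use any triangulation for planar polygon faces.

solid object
 facet normal -0.427 0.821 -0.379
  outer loop
   vertex 1.8 5.8 5.8
   vertex 6.0 5.4 0.2
   vertex 1.0 4.0 2.8
  endloop
 endfacet
 facet normal -0.965 -0.008 0.262
  outer loop
   vertex 1.6 3.8 5.0
   vertex 1.8 5.8 5.8
   vertex 1.0 4.0 2.8
  endloop
 endfacet
 facet normal -0.435 0.805 -0.403
  outer loop
   vertex 1.0 3.4 1.6
   vertex 1.0 4.0 2.8
   vertex 6.0 5.4 0.2
  endloop
 endfacet
 facet normal -0.209 -0.153 -0.966
  outer loop
   vertex 1.0 3.4 1.6
   vertex 6.0 5.4 0.2
   vertex 4.6 1.0 1.2
  endloop
 endfacet
 facet normal -0.889 -0.410 0.205
  outer loop
   vertex 1.0 3.4 1.6
   vertex 1.6 3.8 5.0
   vertex 1.0 4.0 2.8
  endloop
 endfacet
 facet normal -0.530 -0.826 0.191
  outer loop
   vertex 1.0 3.4 1.6
   vertex 4.6 1.0 1.2
   vertex 1.6 3.8 5.0
  endloop
 endfacet
 facet normal -0.259 -0.864 0.432
  outer loop
   vertex 4.6 2.0 3.2
   vertex 1.6 3.8 5.0
   vertex 4.6 1.0 1.2
  endloop
 endfacet
 facet normal 0.297 -0.380 0.876
  outer loop
   vertex 4.6 2.0 3.2
   vertex 1.8 5.8 5.8
   vertex 1.6 3.8 5.0
  endloop
 endfacet
 facet normal 0.953 -0.272 0.136
  outer loop
   vertex 4.6 2.0 3.2
   vertex 4.6 1.0 1.2
   vertex 6.0 5.4 0.2
  endloop
 endfacet
 facet normal 0.792 0.186 0.581
  outer loop
   vertex 4.6 2.0 3.2
   vertex 6.0 5.4 0.2
   vertex 1.8 5.8 5.8
  endloop
 endfacet
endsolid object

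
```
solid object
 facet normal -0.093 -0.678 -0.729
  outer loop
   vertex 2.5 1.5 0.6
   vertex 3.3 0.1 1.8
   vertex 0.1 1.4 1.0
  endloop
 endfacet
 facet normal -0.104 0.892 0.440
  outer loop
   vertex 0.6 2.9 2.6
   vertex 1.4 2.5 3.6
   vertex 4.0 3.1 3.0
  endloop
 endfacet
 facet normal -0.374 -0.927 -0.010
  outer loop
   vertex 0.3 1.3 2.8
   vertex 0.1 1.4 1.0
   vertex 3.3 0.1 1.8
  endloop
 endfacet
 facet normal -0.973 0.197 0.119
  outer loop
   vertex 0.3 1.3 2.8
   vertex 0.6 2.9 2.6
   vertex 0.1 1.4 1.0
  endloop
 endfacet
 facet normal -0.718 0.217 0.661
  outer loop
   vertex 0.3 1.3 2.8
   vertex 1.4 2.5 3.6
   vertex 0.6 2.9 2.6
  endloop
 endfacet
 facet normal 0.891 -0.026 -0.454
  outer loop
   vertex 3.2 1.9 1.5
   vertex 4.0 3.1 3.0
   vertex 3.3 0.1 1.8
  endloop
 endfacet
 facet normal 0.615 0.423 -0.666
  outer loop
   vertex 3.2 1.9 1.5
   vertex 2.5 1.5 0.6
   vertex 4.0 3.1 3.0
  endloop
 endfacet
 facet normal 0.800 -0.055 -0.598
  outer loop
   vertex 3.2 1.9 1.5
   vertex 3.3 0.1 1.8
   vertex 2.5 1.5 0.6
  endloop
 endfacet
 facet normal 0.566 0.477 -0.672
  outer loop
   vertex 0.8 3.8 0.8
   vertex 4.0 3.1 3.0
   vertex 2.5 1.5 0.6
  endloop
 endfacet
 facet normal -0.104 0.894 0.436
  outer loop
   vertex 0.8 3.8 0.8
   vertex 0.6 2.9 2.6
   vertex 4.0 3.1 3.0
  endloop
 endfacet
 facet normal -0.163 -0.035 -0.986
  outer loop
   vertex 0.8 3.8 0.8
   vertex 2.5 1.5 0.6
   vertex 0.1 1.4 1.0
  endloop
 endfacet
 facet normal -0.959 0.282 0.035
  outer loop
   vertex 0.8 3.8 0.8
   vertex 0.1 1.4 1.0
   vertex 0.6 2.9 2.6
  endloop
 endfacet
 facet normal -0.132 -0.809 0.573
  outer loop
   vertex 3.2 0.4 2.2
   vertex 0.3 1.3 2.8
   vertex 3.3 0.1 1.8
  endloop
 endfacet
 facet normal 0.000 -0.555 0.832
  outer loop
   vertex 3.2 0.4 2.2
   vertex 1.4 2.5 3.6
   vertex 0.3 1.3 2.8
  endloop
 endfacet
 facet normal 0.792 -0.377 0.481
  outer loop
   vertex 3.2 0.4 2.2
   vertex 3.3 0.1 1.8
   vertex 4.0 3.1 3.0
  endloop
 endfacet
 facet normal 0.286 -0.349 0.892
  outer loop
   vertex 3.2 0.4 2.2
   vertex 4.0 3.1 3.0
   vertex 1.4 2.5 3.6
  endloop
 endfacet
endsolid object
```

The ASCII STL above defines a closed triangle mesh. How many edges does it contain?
24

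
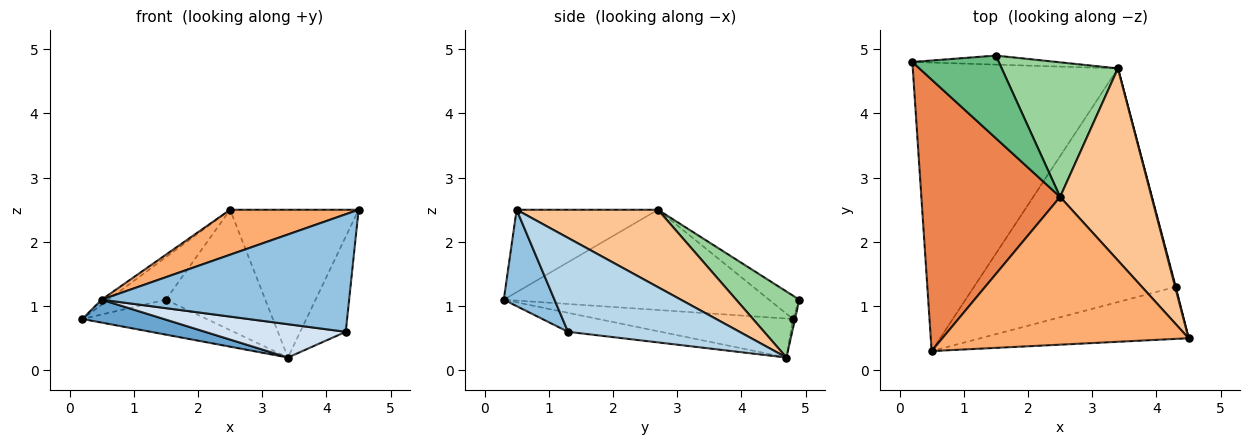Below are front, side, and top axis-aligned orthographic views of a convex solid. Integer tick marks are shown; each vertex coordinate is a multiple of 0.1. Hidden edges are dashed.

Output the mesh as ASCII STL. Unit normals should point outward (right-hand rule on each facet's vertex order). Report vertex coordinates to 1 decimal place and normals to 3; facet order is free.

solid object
 facet normal -0.186 -0.078 -0.979
  outer loop
   vertex 3.4 4.7 0.2
   vertex 0.5 0.3 1.1
   vertex 0.2 4.8 0.8
  endloop
 endfacet
 facet normal 0.184 -0.899 -0.398
  outer loop
   vertex 4.3 1.3 0.6
   vertex 4.5 0.5 2.5
   vertex 0.5 0.3 1.1
  endloop
 endfacet
 facet normal 0.967 0.257 0.006
  outer loop
   vertex 4.3 1.3 0.6
   vertex 3.4 4.7 0.2
   vertex 4.5 0.5 2.5
  endloop
 endfacet
 facet normal -0.093 -0.141 -0.986
  outer loop
   vertex 4.3 1.3 0.6
   vertex 0.5 0.3 1.1
   vertex 3.4 4.7 0.2
  endloop
 endfacet
 facet normal -0.585 0.015 0.811
  outer loop
   vertex 2.5 2.7 2.5
   vertex 0.2 4.8 0.8
   vertex 0.5 0.3 1.1
  endloop
 endfacet
 facet normal -0.305 -0.277 0.911
  outer loop
   vertex 2.5 2.7 2.5
   vertex 0.5 0.3 1.1
   vertex 4.5 0.5 2.5
  endloop
 endfacet
 facet normal 0.557 0.506 0.658
  outer loop
   vertex 2.5 2.7 2.5
   vertex 4.5 0.5 2.5
   vertex 3.4 4.7 0.2
  endloop
 endfacet
 facet normal -0.017 0.968 -0.250
  outer loop
   vertex 1.5 4.9 1.1
   vertex 3.4 4.7 0.2
   vertex 0.2 4.8 0.8
  endloop
 endfacet
 facet normal -0.234 0.444 0.865
  outer loop
   vertex 1.5 4.9 1.1
   vertex 0.2 4.8 0.8
   vertex 2.5 2.7 2.5
  endloop
 endfacet
 facet normal 0.390 0.614 0.686
  outer loop
   vertex 1.5 4.9 1.1
   vertex 2.5 2.7 2.5
   vertex 3.4 4.7 0.2
  endloop
 endfacet
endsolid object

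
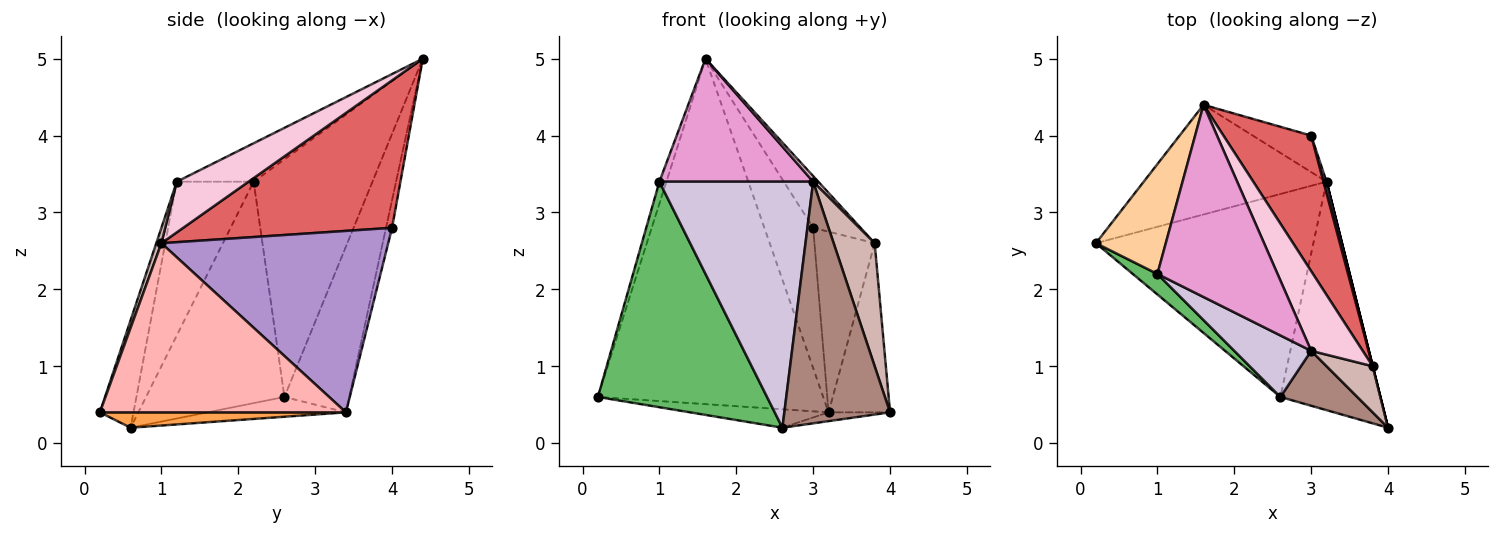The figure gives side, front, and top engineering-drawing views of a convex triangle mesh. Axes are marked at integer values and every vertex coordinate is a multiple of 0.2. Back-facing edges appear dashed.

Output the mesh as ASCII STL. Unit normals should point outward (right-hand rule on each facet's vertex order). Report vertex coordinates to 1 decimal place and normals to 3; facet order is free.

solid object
 facet normal -0.265 0.919 -0.292
  outer loop
   vertex 3.2 3.4 0.4
   vertex 0.2 2.6 0.6
   vertex 1.6 4.4 5.0
  endloop
 endfacet
 facet normal -0.090 0.090 -0.992
  outer loop
   vertex 3.2 3.4 0.4
   vertex 2.6 0.6 0.2
   vertex 0.2 2.6 0.6
  endloop
 endfacet
 facet normal 0.152 0.038 -0.988
  outer loop
   vertex 3.2 3.4 0.4
   vertex 4.0 0.2 0.4
   vertex 2.6 0.6 0.2
  endloop
 endfacet
 facet normal -0.958 0.056 0.282
  outer loop
   vertex 1.0 2.2 3.4
   vertex 1.6 4.4 5.0
   vertex 0.2 2.6 0.6
  endloop
 endfacet
 facet normal -0.632 -0.772 0.070
  outer loop
   vertex 1.0 2.2 3.4
   vertex 0.2 2.6 0.6
   vertex 2.6 0.6 0.2
  endloop
 endfacet
 facet normal -0.118 0.961 -0.250
  outer loop
   vertex 3.0 4.0 2.8
   vertex 3.2 3.4 0.4
   vertex 1.6 4.4 5.0
  endloop
 endfacet
 facet normal 0.843 0.191 0.502
  outer loop
   vertex 3.8 1.0 2.6
   vertex 3.0 4.0 2.8
   vertex 1.6 4.4 5.0
  endloop
 endfacet
 facet normal 0.970 0.243 0.000
  outer loop
   vertex 3.8 1.0 2.6
   vertex 4.0 0.2 0.4
   vertex 3.2 3.4 0.4
  endloop
 endfacet
 facet normal 0.966 0.257 0.016
  outer loop
   vertex 3.8 1.0 2.6
   vertex 3.2 3.4 0.4
   vertex 3.0 4.0 2.8
  endloop
 endfacet
 facet normal -0.436 -0.873 0.218
  outer loop
   vertex 3.0 1.2 3.4
   vertex 1.0 2.2 3.4
   vertex 2.6 0.6 0.2
  endloop
 endfacet
 facet normal -0.296 -0.931 0.212
  outer loop
   vertex 3.0 1.2 3.4
   vertex 2.6 0.6 0.2
   vertex 4.0 0.2 0.4
  endloop
 endfacet
 facet normal 0.116 -0.930 0.349
  outer loop
   vertex 3.0 1.2 3.4
   vertex 4.0 0.2 0.4
   vertex 3.8 1.0 2.6
  endloop
 endfacet
 facet normal -0.260 -0.520 0.813
  outer loop
   vertex 3.0 1.2 3.4
   vertex 1.6 4.4 5.0
   vertex 1.0 2.2 3.4
  endloop
 endfacet
 facet normal 0.700 -0.050 0.712
  outer loop
   vertex 3.0 1.2 3.4
   vertex 3.8 1.0 2.6
   vertex 1.6 4.4 5.0
  endloop
 endfacet
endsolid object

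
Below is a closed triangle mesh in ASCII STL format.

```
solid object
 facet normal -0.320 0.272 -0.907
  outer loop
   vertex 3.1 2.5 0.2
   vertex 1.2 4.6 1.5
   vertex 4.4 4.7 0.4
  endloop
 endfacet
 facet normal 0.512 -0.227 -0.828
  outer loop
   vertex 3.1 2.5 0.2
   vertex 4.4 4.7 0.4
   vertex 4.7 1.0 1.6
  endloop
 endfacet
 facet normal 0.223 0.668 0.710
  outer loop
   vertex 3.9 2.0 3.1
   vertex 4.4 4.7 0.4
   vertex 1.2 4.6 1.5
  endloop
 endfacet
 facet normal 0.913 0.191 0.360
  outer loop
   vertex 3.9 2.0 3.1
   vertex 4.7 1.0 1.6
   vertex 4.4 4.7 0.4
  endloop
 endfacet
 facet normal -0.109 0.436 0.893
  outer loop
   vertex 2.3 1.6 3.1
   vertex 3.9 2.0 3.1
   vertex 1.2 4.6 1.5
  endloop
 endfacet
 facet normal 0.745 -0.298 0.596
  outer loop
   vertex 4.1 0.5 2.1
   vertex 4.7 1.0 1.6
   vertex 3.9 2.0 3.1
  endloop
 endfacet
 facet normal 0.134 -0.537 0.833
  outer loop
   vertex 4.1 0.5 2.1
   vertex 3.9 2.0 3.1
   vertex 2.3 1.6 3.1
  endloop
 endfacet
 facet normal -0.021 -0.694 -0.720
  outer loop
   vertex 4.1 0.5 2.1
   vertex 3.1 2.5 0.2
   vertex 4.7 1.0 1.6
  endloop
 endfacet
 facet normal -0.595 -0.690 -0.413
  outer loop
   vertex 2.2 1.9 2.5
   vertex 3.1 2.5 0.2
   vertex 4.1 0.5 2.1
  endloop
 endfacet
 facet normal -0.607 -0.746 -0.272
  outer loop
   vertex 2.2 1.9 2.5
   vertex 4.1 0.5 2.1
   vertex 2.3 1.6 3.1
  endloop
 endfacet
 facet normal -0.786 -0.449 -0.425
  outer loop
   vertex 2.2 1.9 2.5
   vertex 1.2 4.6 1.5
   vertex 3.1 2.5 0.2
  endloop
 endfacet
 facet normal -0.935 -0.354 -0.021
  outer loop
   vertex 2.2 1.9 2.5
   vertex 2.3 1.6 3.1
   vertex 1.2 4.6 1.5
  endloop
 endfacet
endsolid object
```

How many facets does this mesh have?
12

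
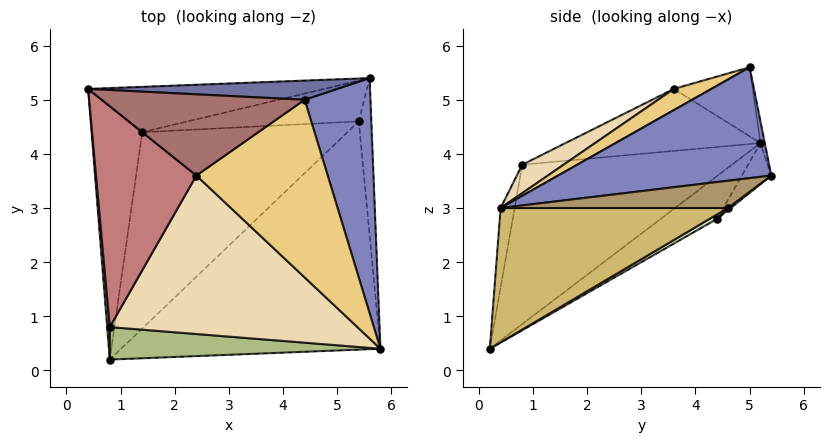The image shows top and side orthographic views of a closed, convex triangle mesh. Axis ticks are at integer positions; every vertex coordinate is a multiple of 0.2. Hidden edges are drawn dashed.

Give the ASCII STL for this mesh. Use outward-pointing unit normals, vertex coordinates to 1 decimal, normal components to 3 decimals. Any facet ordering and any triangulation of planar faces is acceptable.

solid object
 facet normal -0.016 0.982 0.187
  outer loop
   vertex 4.4 5.0 5.6
   vertex 5.6 5.4 3.6
   vertex 0.4 5.2 4.2
  endloop
 endfacet
 facet normal 0.860 -0.027 0.510
  outer loop
   vertex 4.4 5.0 5.6
   vertex 5.8 0.4 3.0
   vertex 5.6 5.4 3.6
  endloop
 endfacet
 facet normal -0.095 0.834 -0.544
  outer loop
   vertex 1.4 4.4 2.8
   vertex 0.4 5.2 4.2
   vertex 5.6 5.4 3.6
  endloop
 endfacet
 facet normal -0.571 0.467 -0.675
  outer loop
   vertex 1.4 4.4 2.8
   vertex 0.8 0.2 0.4
   vertex 0.4 5.2 4.2
  endloop
 endfacet
 facet normal -0.996 -0.092 0.016
  outer loop
   vertex 0.8 0.8 3.8
   vertex 0.4 5.2 4.2
   vertex 0.8 0.2 0.4
  endloop
 endfacet
 facet normal -0.051 -0.984 0.174
  outer loop
   vertex 0.8 0.8 3.8
   vertex 0.8 0.2 0.4
   vertex 5.8 0.4 3.0
  endloop
 endfacet
 facet normal 0.010 0.598 -0.801
  outer loop
   vertex 5.4 4.6 3.0
   vertex 1.4 4.4 2.8
   vertex 5.6 5.4 3.6
  endloop
 endfacet
 facet normal 0.019 0.494 -0.869
  outer loop
   vertex 5.4 4.6 3.0
   vertex 0.8 0.2 0.4
   vertex 1.4 4.4 2.8
  endloop
 endfacet
 facet normal 0.905 0.086 -0.417
  outer loop
   vertex 5.4 4.6 3.0
   vertex 5.6 5.4 3.6
   vertex 5.8 0.4 3.0
  endloop
 endfacet
 facet normal 0.460 0.044 -0.887
  outer loop
   vertex 5.4 4.6 3.0
   vertex 5.8 0.4 3.0
   vertex 0.8 0.2 0.4
  endloop
 endfacet
 facet normal 0.142 -0.454 0.880
  outer loop
   vertex 2.4 3.6 5.2
   vertex 5.8 0.4 3.0
   vertex 4.4 5.0 5.6
  endloop
 endfacet
 facet normal 0.099 -0.490 0.866
  outer loop
   vertex 2.4 3.6 5.2
   vertex 0.8 0.8 3.8
   vertex 5.8 0.4 3.0
  endloop
 endfacet
 facet normal -0.316 0.186 0.930
  outer loop
   vertex 2.4 3.6 5.2
   vertex 4.4 5.0 5.6
   vertex 0.4 5.2 4.2
  endloop
 endfacet
 facet normal -0.521 -0.124 0.844
  outer loop
   vertex 2.4 3.6 5.2
   vertex 0.4 5.2 4.2
   vertex 0.8 0.8 3.8
  endloop
 endfacet
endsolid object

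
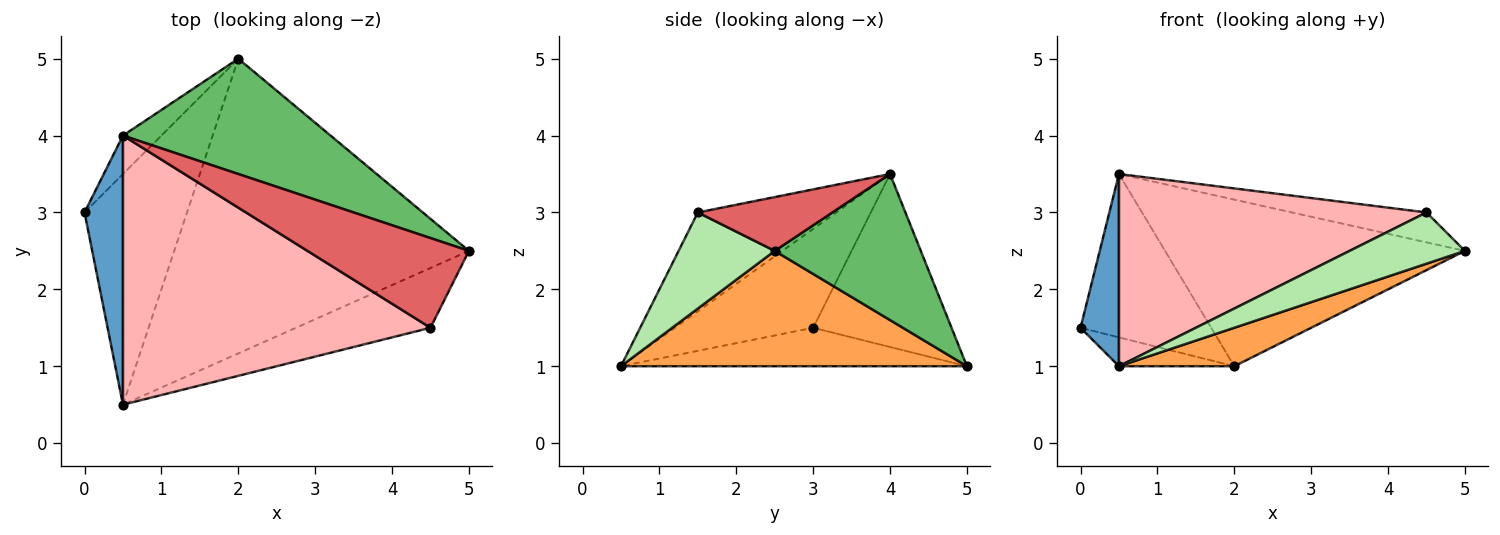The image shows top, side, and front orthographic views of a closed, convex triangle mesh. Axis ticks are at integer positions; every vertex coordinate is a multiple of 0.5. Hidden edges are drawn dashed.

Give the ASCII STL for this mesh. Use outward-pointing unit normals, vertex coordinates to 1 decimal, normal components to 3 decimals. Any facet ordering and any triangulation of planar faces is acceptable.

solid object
 facet normal -0.902 -0.251 0.351
  outer loop
   vertex 0.5 4.0 3.5
   vertex 0.0 3.0 1.5
   vertex 0.5 0.5 1.0
  endloop
 endfacet
 facet normal -0.349 0.116 -0.930
  outer loop
   vertex 2.0 5.0 1.0
   vertex 0.5 0.5 1.0
   vertex 0.0 3.0 1.5
  endloop
 endfacet
 facet normal 0.362 -0.121 -0.924
  outer loop
   vertex 2.0 5.0 1.0
   vertex 5.0 2.5 2.5
   vertex 0.5 0.5 1.0
  endloop
 endfacet
 facet normal -0.718 0.678 -0.159
  outer loop
   vertex 2.0 5.0 1.0
   vertex 0.0 3.0 1.5
   vertex 0.5 4.0 3.5
  endloop
 endfacet
 facet normal 0.372 0.763 0.528
  outer loop
   vertex 2.0 5.0 1.0
   vertex 0.5 4.0 3.5
   vertex 5.0 2.5 2.5
  endloop
 endfacet
 facet normal 0.477 -0.572 -0.667
  outer loop
   vertex 4.5 1.5 3.0
   vertex 0.5 0.5 1.0
   vertex 5.0 2.5 2.5
  endloop
 endfacet
 facet normal 0.302 0.302 0.905
  outer loop
   vertex 4.5 1.5 3.0
   vertex 5.0 2.5 2.5
   vertex 0.5 4.0 3.5
  endloop
 endfacet
 facet normal -0.253 -0.562 0.787
  outer loop
   vertex 4.5 1.5 3.0
   vertex 0.5 4.0 3.5
   vertex 0.5 0.5 1.0
  endloop
 endfacet
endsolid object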